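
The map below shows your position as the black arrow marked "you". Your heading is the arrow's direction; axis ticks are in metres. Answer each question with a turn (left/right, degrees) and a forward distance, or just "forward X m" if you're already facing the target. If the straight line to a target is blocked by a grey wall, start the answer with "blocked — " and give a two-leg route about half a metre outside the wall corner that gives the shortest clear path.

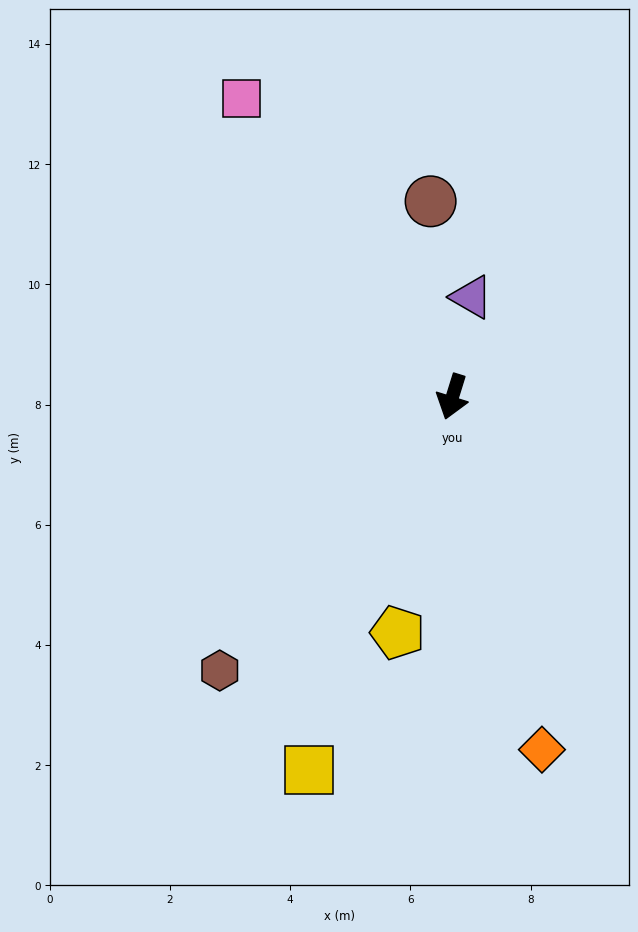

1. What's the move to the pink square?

turn right 128°, forward 6.1 m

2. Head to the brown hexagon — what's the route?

turn right 23°, forward 6.0 m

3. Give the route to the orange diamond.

turn left 31°, forward 6.1 m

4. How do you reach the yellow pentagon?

turn left 4°, forward 4.0 m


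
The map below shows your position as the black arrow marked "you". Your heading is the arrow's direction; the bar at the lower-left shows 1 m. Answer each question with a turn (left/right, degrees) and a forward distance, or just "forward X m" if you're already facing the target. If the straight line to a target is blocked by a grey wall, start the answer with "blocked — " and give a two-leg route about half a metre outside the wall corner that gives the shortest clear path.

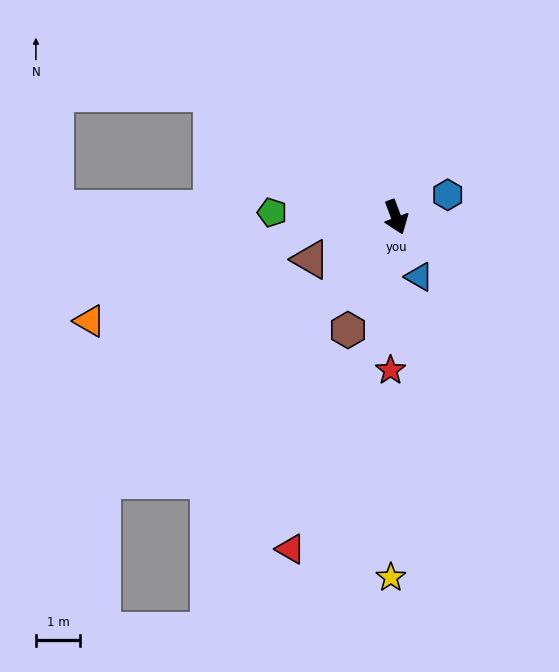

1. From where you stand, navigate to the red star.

turn right 23°, forward 3.5 m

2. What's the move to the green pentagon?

turn right 113°, forward 2.8 m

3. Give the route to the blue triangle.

forward 1.4 m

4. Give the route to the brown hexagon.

turn right 44°, forward 2.8 m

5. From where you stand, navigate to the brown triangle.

turn right 84°, forward 2.2 m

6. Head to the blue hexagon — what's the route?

turn left 93°, forward 1.3 m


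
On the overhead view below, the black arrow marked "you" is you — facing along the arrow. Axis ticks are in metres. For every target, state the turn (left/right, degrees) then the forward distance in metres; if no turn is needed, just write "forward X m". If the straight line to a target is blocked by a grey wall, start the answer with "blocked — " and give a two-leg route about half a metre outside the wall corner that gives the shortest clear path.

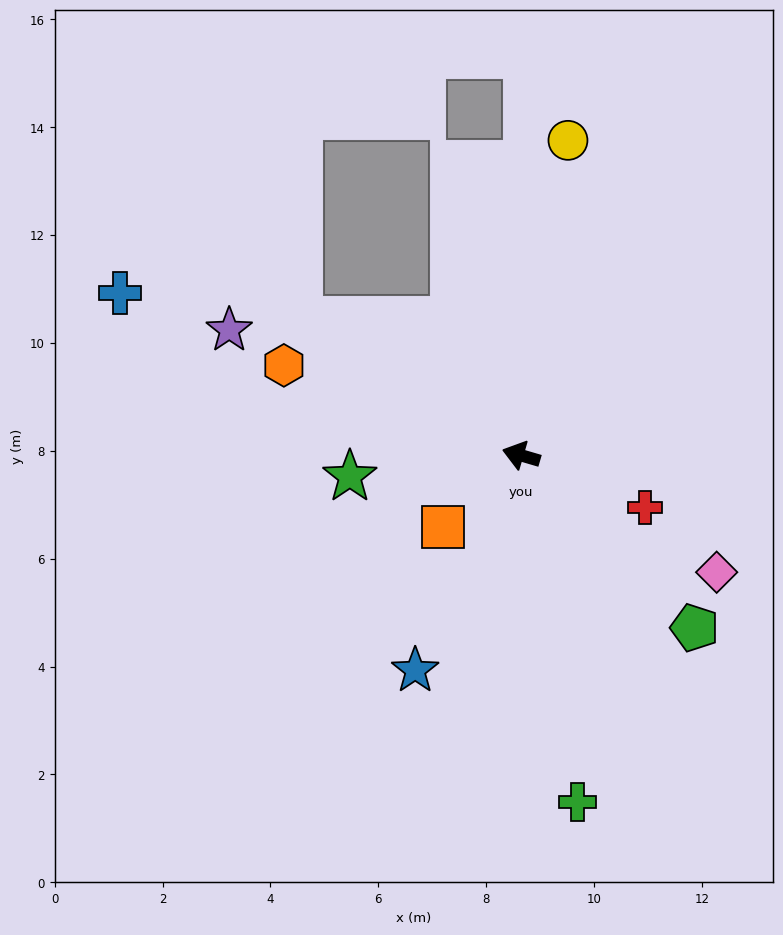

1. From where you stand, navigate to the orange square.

turn left 59°, forward 2.0 m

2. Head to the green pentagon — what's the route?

turn left 152°, forward 4.5 m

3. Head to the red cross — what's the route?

turn left 174°, forward 2.5 m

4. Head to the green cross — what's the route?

turn left 116°, forward 6.5 m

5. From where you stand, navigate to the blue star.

turn left 80°, forward 4.4 m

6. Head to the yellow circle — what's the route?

turn right 82°, forward 5.9 m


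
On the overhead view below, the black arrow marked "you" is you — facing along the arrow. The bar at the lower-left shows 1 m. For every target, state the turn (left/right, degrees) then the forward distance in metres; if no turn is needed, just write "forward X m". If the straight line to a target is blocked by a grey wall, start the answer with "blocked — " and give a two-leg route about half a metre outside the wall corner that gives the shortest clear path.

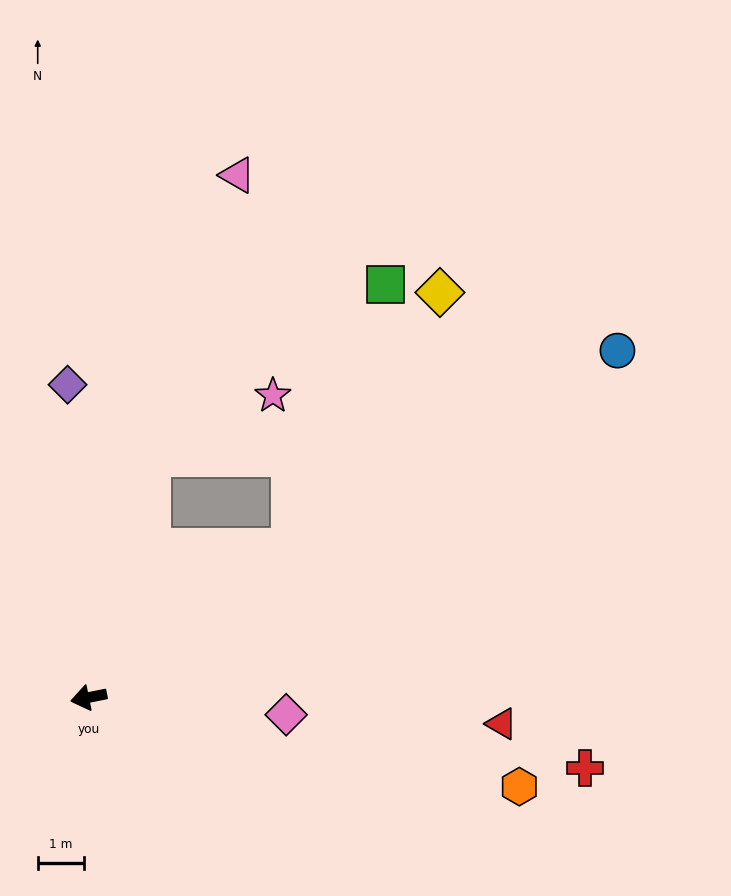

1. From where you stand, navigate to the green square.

blocked — turn right 155°, forward 5.4 m, then turn left 34°, forward 6.0 m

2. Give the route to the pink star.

blocked — turn right 116°, forward 5.3 m, then turn right 49°, forward 2.9 m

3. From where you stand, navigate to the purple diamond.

turn right 98°, forward 6.7 m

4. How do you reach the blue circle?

turn right 158°, forward 13.5 m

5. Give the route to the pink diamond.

turn left 164°, forward 4.2 m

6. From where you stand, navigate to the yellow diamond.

blocked — turn right 155°, forward 5.4 m, then turn left 23°, forward 6.3 m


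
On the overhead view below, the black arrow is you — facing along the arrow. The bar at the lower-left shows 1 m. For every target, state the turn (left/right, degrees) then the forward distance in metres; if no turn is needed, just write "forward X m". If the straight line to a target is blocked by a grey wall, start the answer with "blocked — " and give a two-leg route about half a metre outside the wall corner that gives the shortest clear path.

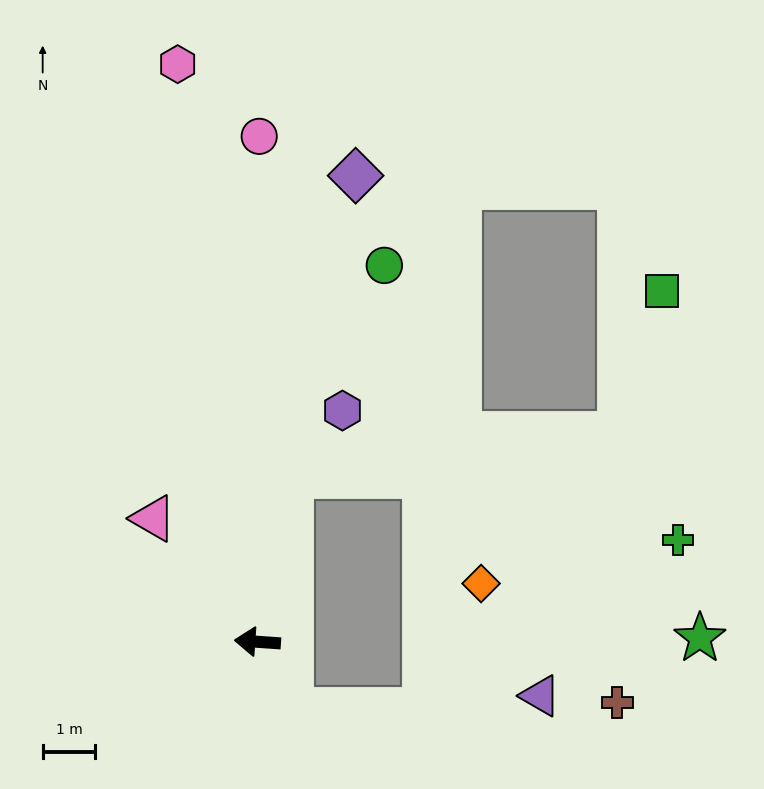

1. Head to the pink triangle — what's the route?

turn right 46°, forward 3.1 m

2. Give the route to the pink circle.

turn right 86°, forward 9.6 m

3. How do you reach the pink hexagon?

turn right 78°, forward 11.1 m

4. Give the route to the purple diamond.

turn right 98°, forward 9.0 m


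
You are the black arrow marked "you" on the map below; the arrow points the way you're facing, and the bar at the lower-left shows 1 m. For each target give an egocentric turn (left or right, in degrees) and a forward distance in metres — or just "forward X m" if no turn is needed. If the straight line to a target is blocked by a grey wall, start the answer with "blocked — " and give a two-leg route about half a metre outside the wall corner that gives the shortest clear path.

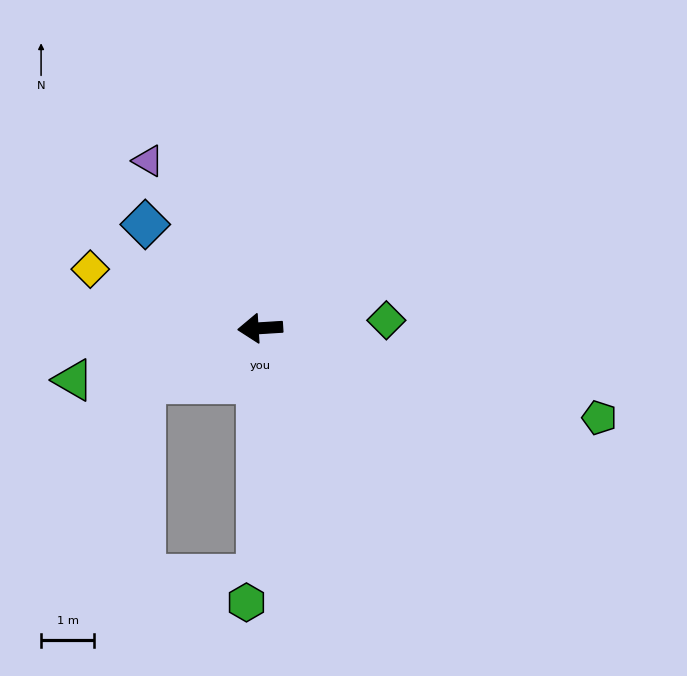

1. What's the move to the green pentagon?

turn left 162°, forward 6.6 m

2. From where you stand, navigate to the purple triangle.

turn right 60°, forward 3.8 m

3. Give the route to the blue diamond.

turn right 46°, forward 2.9 m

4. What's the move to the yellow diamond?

turn right 23°, forward 3.4 m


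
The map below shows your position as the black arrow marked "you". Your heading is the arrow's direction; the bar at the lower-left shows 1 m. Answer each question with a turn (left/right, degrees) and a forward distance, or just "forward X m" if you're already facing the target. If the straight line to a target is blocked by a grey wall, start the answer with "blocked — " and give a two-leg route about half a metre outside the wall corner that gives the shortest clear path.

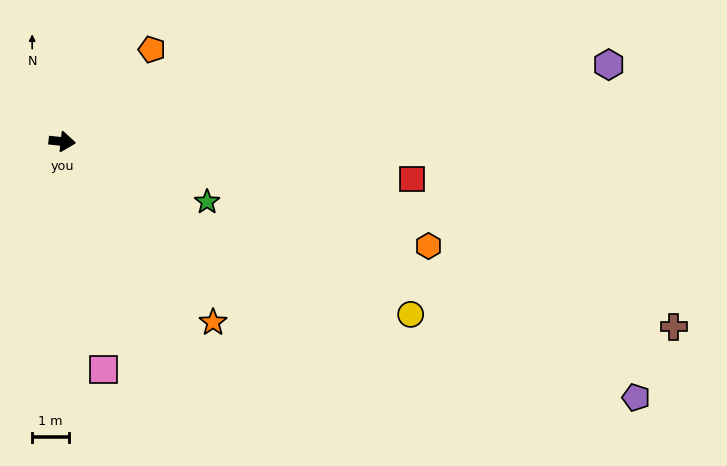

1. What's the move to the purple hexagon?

turn left 14°, forward 15.1 m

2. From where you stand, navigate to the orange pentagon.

turn left 52°, forward 3.5 m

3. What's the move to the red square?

forward 9.6 m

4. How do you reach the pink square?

turn right 74°, forward 6.3 m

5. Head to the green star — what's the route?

turn right 17°, forward 4.3 m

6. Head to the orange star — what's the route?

turn right 44°, forward 6.4 m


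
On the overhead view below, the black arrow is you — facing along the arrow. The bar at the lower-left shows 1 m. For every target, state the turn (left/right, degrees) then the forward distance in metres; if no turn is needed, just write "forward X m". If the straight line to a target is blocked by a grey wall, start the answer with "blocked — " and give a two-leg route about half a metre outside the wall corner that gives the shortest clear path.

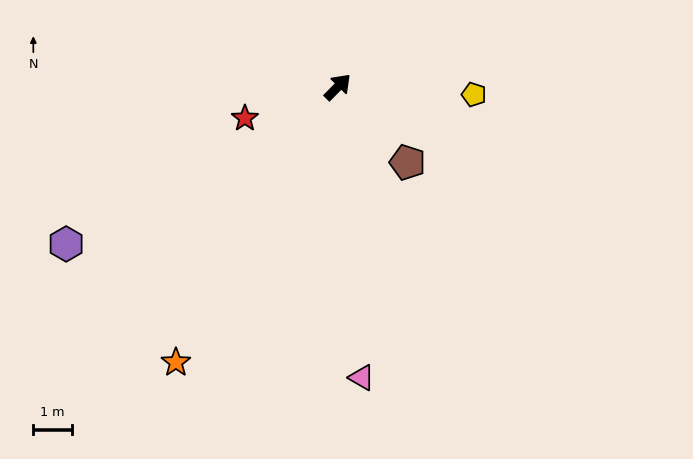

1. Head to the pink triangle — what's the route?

turn right 131°, forward 7.6 m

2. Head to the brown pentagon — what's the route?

turn right 93°, forward 2.7 m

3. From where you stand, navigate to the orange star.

turn right 166°, forward 8.3 m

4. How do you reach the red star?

turn left 153°, forward 2.5 m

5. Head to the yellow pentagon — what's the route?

turn right 49°, forward 3.5 m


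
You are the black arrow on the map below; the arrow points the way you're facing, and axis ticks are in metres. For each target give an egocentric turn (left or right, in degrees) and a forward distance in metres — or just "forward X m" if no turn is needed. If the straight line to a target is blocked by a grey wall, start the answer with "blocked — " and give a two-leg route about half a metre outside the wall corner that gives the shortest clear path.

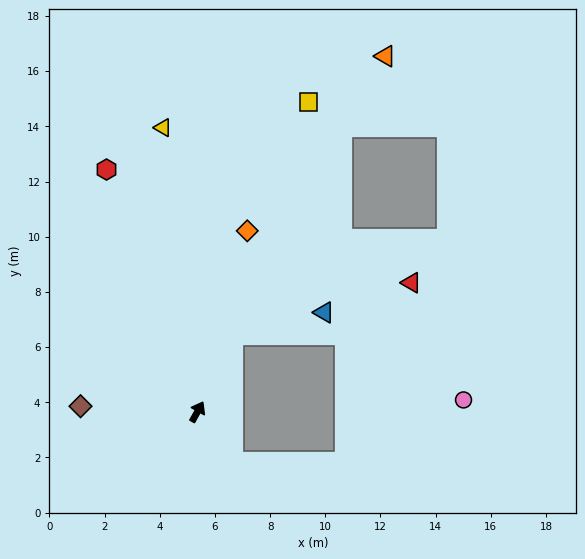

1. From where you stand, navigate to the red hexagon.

turn left 50°, forward 9.4 m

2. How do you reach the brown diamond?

turn left 116°, forward 4.2 m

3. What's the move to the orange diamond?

turn left 14°, forward 6.8 m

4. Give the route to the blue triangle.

blocked — turn left 6°, forward 3.1 m, then turn right 54°, forward 3.4 m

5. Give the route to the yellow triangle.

turn left 36°, forward 10.4 m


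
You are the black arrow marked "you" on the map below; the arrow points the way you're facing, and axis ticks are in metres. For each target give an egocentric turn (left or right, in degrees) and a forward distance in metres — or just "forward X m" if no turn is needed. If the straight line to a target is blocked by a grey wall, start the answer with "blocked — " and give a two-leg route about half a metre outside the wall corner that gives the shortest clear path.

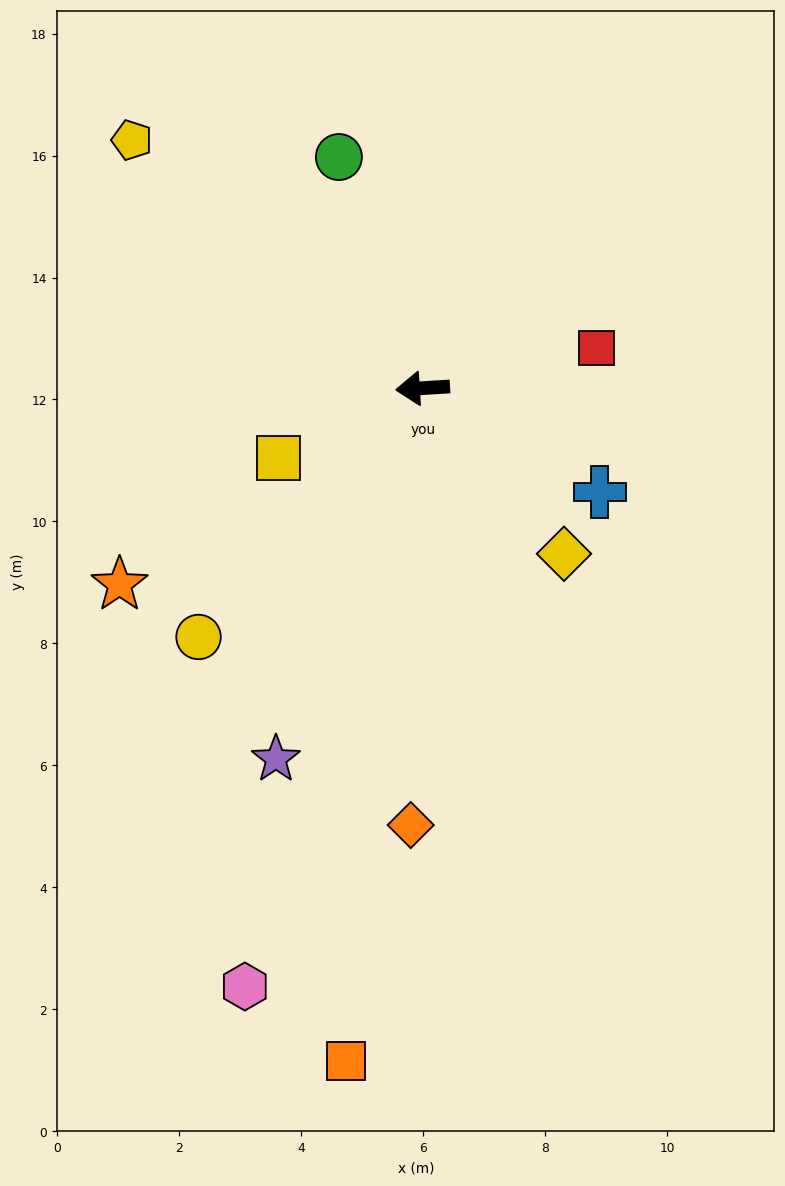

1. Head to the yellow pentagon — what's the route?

turn right 44°, forward 6.3 m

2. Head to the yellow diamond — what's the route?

turn left 127°, forward 3.6 m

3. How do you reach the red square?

turn right 171°, forward 2.9 m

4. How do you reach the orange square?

turn left 80°, forward 11.1 m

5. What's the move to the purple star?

turn left 65°, forward 6.5 m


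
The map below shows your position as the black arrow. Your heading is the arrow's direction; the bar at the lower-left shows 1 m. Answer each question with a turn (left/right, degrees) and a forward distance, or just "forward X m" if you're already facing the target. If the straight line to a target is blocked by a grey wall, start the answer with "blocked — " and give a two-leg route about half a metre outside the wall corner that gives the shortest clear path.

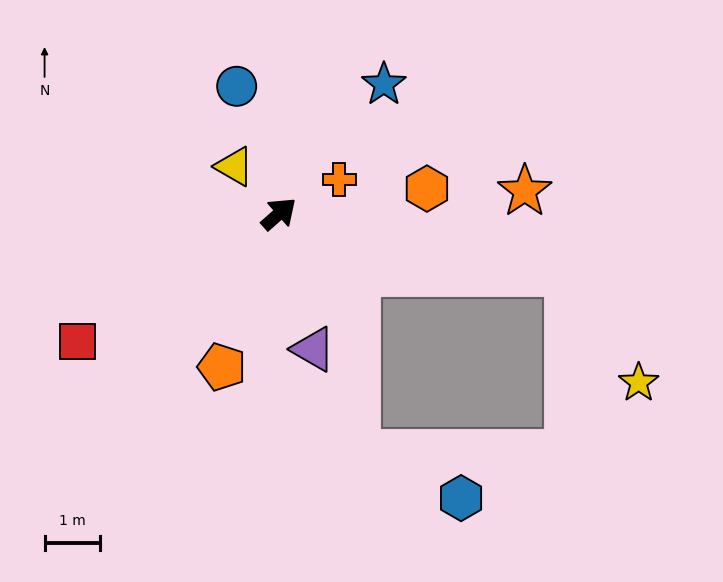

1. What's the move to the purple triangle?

turn right 117°, forward 2.5 m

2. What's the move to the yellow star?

blocked — turn right 53°, forward 5.3 m, then turn right 46°, forward 2.3 m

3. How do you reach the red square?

turn left 171°, forward 4.3 m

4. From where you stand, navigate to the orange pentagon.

turn right 152°, forward 2.9 m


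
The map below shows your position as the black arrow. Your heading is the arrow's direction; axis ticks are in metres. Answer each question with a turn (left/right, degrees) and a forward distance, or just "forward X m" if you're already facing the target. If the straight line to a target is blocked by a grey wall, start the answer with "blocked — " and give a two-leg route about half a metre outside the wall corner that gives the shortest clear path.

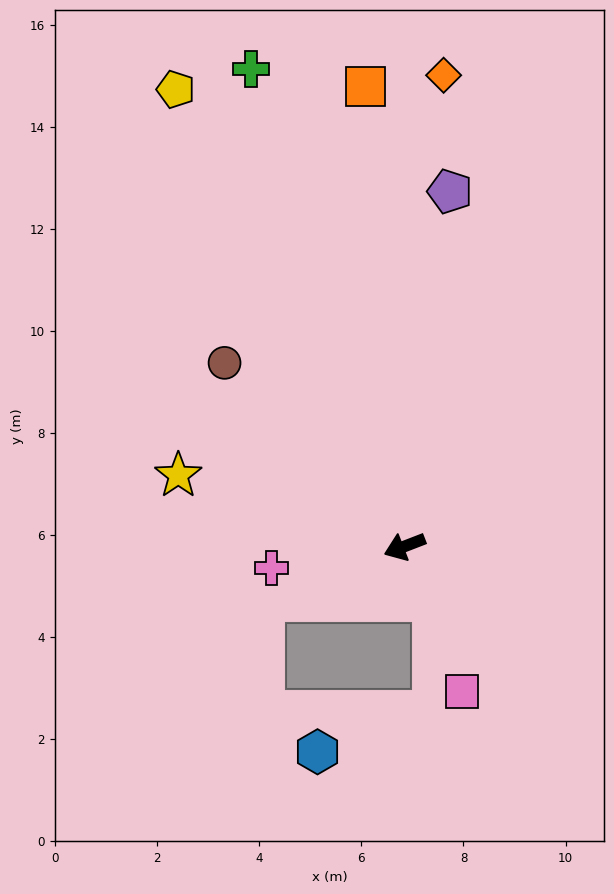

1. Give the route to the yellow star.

turn right 39°, forward 4.6 m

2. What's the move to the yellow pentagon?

turn right 85°, forward 10.0 m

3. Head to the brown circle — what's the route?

turn right 67°, forward 5.0 m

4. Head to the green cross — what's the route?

turn right 93°, forward 9.8 m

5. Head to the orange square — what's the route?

turn right 106°, forward 9.0 m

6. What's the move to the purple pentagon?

turn right 118°, forward 7.0 m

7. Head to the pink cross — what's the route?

turn right 12°, forward 2.6 m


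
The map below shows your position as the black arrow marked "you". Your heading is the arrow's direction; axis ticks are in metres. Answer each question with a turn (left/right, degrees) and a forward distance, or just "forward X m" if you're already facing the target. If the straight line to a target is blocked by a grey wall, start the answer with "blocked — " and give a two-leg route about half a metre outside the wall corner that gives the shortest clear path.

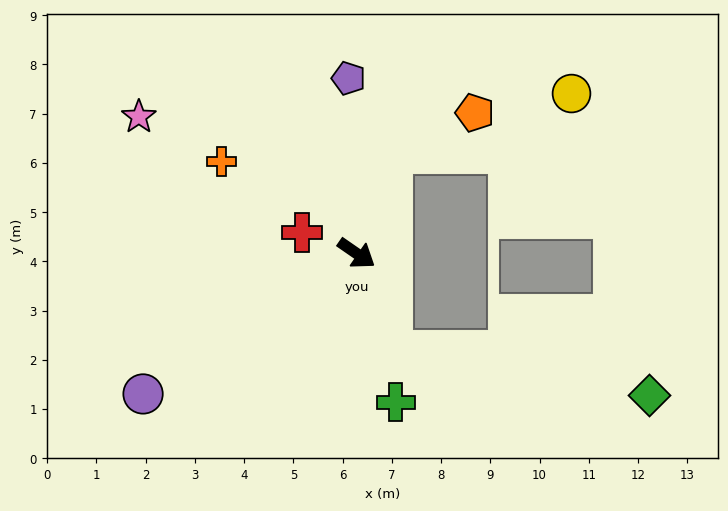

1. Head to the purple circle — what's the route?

turn right 112°, forward 5.2 m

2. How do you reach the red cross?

turn right 166°, forward 1.2 m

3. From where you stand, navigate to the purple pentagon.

turn left 127°, forward 3.6 m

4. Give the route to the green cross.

turn right 41°, forward 3.1 m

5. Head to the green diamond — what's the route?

blocked — turn right 35°, forward 2.1 m, then turn left 60°, forward 5.3 m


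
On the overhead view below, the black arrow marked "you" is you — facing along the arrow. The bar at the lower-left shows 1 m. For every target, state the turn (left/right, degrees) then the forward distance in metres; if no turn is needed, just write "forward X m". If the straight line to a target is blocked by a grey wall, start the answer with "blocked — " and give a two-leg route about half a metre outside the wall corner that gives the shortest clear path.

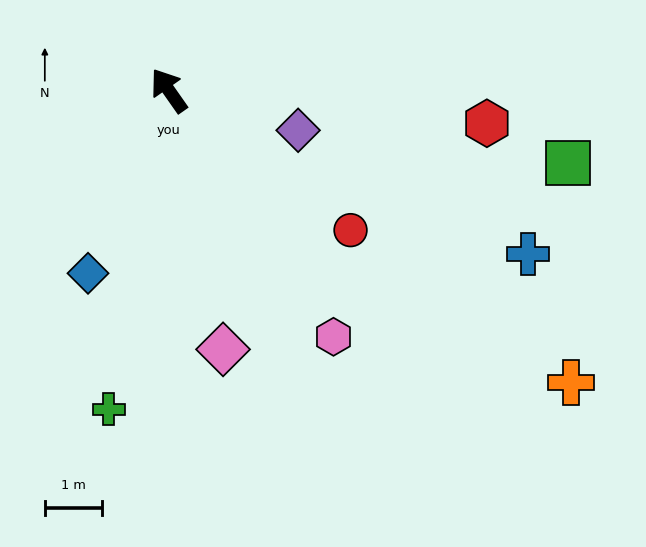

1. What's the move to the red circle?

turn right 163°, forward 4.0 m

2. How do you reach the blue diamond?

turn left 121°, forward 3.5 m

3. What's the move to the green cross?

turn left 134°, forward 5.6 m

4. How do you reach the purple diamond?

turn right 142°, forward 2.4 m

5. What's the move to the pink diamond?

turn left 157°, forward 4.6 m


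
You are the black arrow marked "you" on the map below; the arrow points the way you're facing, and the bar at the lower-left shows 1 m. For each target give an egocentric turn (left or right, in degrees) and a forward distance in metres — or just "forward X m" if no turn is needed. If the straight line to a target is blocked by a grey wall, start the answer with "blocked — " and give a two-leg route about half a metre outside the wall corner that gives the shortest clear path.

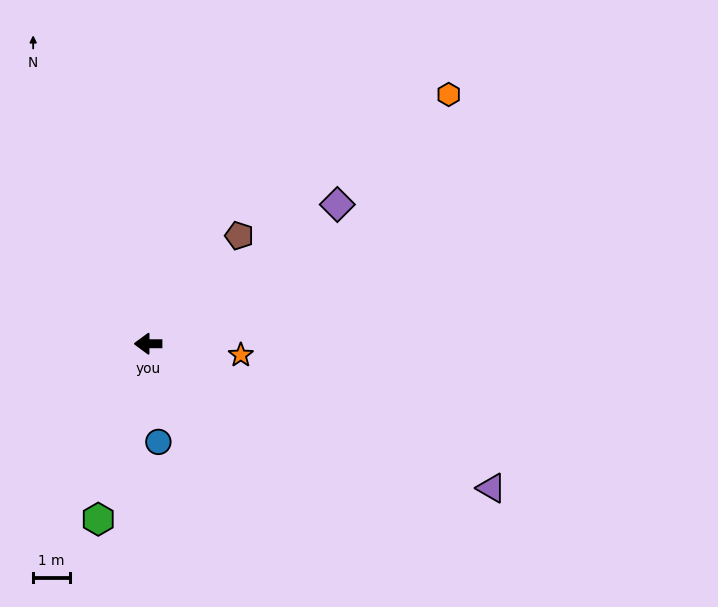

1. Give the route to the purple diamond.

turn right 144°, forward 6.3 m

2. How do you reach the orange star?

turn left 173°, forward 2.5 m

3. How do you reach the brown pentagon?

turn right 130°, forward 3.8 m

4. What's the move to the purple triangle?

turn left 157°, forward 10.0 m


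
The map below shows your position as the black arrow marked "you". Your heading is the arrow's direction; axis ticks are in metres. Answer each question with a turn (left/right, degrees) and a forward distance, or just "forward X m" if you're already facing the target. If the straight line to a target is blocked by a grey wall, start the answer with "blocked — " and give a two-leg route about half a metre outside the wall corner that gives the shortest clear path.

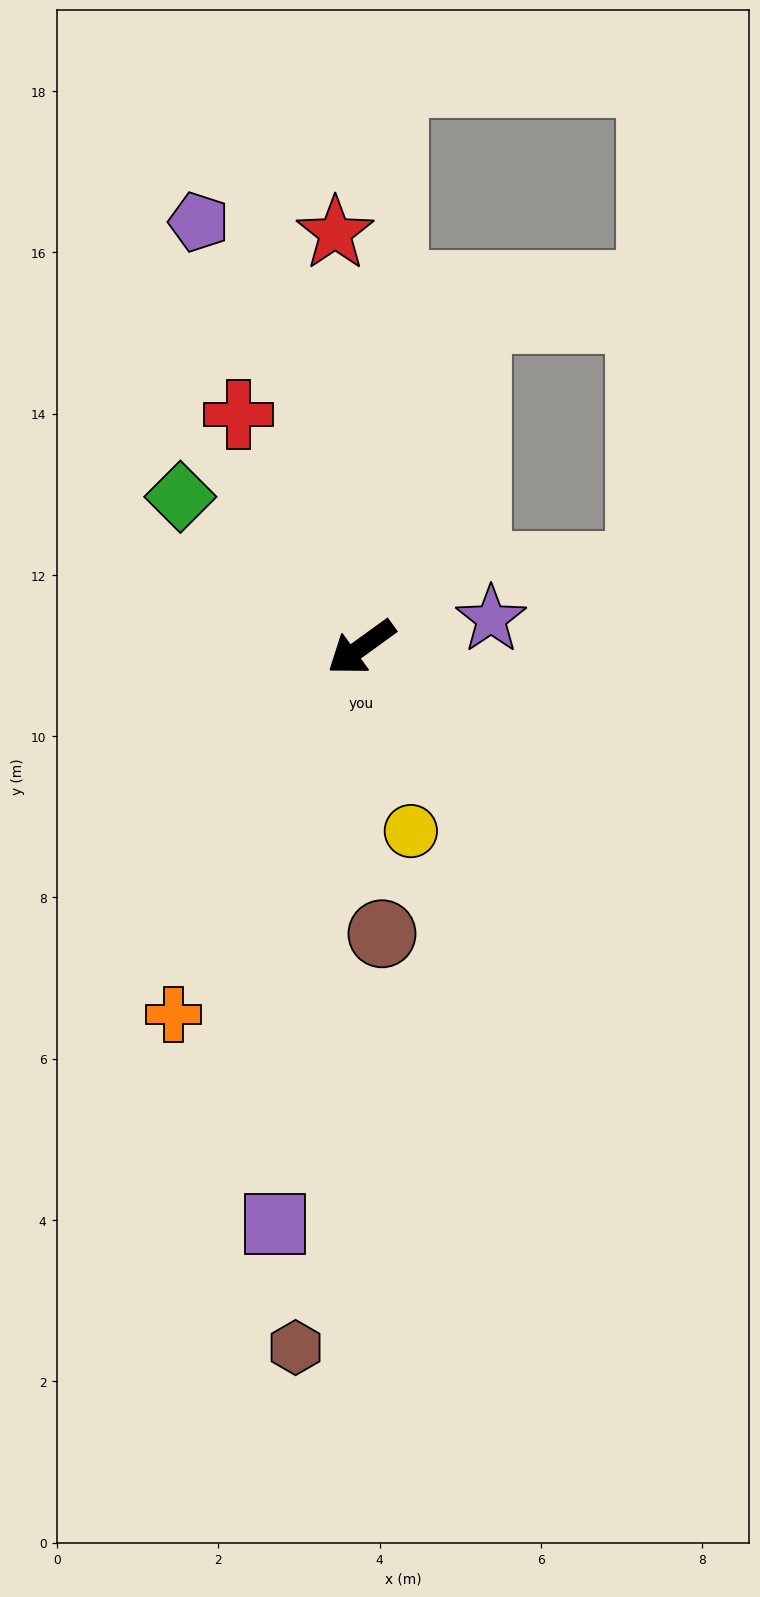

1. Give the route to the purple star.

turn left 156°, forward 1.6 m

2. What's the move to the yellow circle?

turn left 69°, forward 2.4 m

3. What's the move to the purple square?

turn left 46°, forward 7.2 m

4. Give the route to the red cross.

turn right 98°, forward 3.3 m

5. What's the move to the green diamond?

turn right 76°, forward 2.9 m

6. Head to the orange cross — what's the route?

turn left 27°, forward 5.1 m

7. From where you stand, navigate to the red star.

turn right 122°, forward 5.1 m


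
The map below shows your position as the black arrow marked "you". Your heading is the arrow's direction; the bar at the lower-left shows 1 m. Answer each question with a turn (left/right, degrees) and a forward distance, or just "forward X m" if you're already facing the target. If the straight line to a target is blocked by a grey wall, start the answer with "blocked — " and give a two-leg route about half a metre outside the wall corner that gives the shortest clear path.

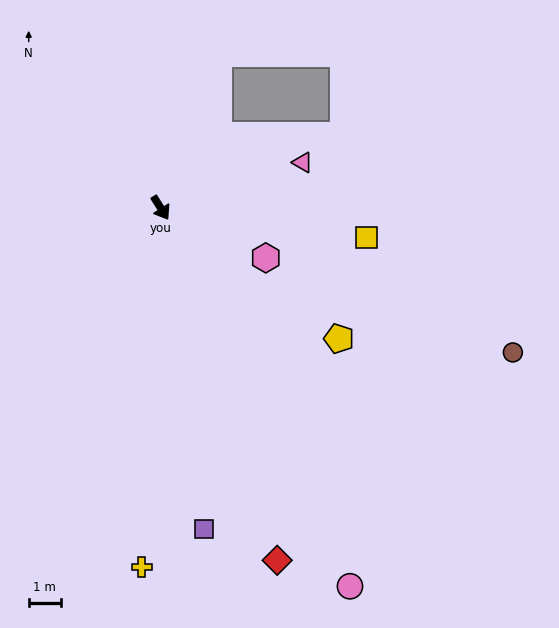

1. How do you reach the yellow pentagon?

turn left 22°, forward 6.9 m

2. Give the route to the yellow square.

turn left 50°, forward 6.5 m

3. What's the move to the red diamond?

turn right 14°, forward 11.6 m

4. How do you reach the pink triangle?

turn left 75°, forward 4.7 m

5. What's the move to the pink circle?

turn right 6°, forward 13.2 m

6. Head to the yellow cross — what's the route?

turn right 35°, forward 11.2 m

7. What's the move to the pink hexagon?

turn left 32°, forward 3.6 m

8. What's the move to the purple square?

turn right 25°, forward 10.1 m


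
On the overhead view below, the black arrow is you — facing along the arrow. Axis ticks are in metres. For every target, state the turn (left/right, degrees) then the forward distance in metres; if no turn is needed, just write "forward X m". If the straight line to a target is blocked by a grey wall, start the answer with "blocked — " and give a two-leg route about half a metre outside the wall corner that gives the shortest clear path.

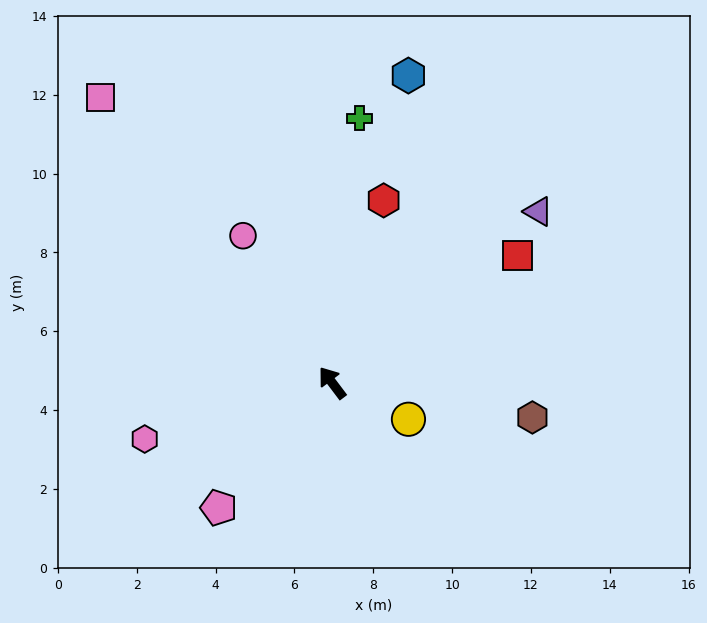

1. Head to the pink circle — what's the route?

turn right 6°, forward 4.4 m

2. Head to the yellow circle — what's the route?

turn right 153°, forward 2.1 m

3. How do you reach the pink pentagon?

turn left 101°, forward 4.3 m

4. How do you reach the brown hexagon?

turn right 137°, forward 5.2 m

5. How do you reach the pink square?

turn left 2°, forward 9.3 m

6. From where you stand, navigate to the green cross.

turn right 43°, forward 6.7 m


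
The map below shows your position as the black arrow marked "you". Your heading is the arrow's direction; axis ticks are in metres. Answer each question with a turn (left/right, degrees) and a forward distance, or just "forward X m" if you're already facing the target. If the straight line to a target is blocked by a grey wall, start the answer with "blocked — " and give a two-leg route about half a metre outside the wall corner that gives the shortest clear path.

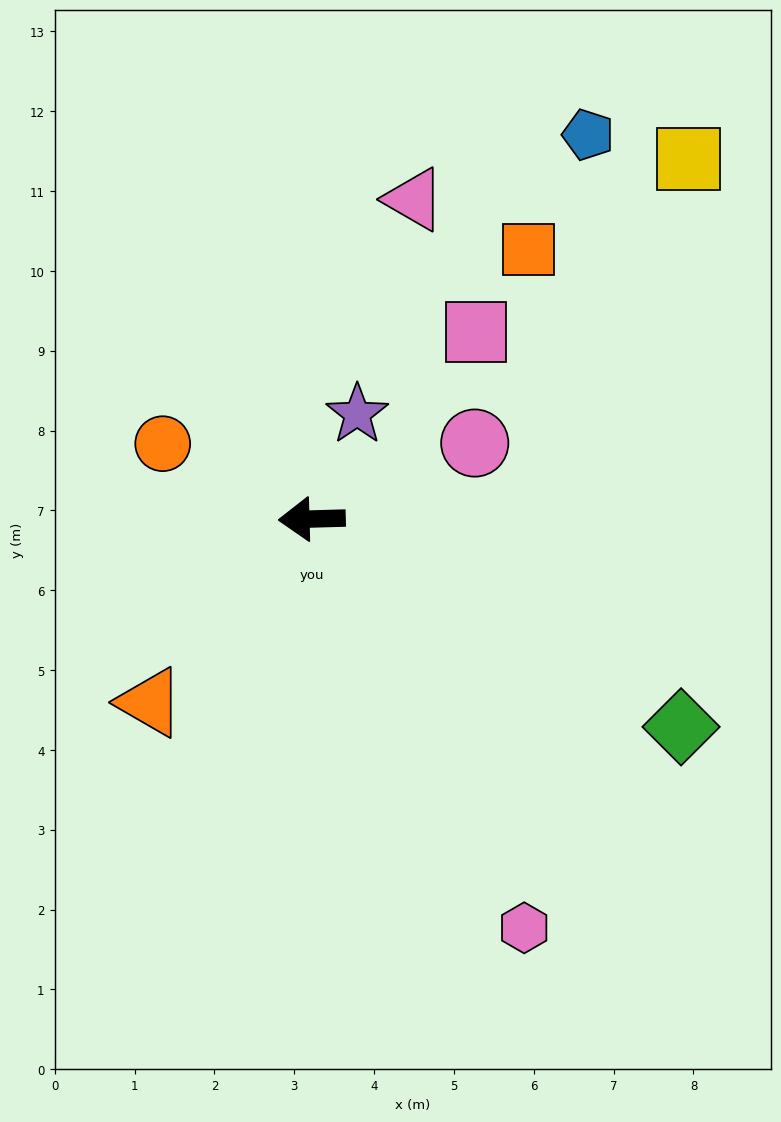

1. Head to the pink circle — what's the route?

turn right 157°, forward 2.3 m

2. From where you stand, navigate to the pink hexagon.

turn left 116°, forward 5.8 m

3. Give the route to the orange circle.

turn right 28°, forward 2.1 m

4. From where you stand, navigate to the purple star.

turn right 115°, forward 1.4 m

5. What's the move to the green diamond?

turn left 149°, forward 5.3 m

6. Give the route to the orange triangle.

turn left 47°, forward 3.1 m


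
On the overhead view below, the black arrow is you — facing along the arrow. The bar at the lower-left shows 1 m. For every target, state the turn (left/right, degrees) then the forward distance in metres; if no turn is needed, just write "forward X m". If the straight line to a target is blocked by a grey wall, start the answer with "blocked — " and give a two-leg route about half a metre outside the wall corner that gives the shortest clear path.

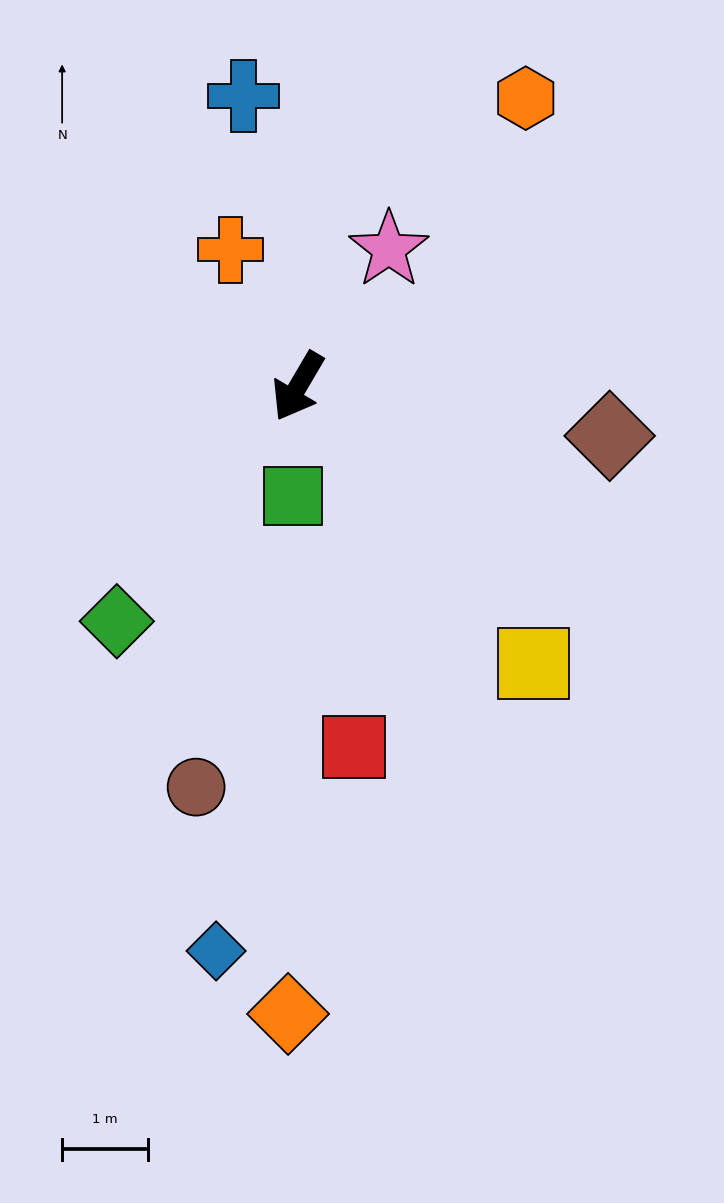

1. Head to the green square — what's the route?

turn left 28°, forward 1.3 m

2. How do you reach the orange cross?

turn right 123°, forward 1.8 m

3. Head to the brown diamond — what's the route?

turn left 111°, forward 3.7 m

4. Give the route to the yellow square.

turn left 71°, forward 4.2 m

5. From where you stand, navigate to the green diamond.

turn right 7°, forward 3.5 m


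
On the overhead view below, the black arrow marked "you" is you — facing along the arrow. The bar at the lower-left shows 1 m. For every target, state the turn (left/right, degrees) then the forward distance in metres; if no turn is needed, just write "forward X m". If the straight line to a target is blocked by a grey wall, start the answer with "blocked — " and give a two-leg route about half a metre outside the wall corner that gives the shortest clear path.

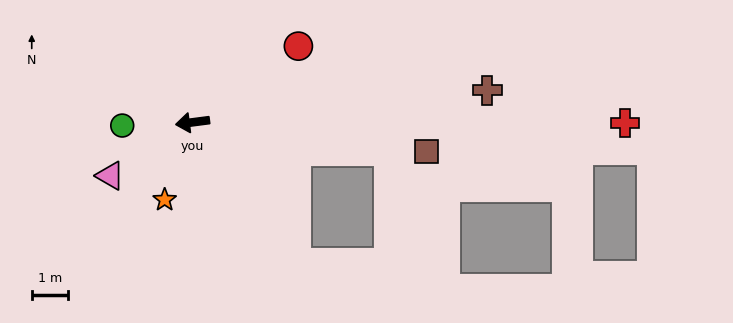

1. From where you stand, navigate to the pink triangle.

turn left 26°, forward 2.7 m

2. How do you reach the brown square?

turn left 165°, forward 6.5 m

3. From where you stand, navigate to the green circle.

turn right 5°, forward 1.9 m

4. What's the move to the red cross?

turn left 173°, forward 12.0 m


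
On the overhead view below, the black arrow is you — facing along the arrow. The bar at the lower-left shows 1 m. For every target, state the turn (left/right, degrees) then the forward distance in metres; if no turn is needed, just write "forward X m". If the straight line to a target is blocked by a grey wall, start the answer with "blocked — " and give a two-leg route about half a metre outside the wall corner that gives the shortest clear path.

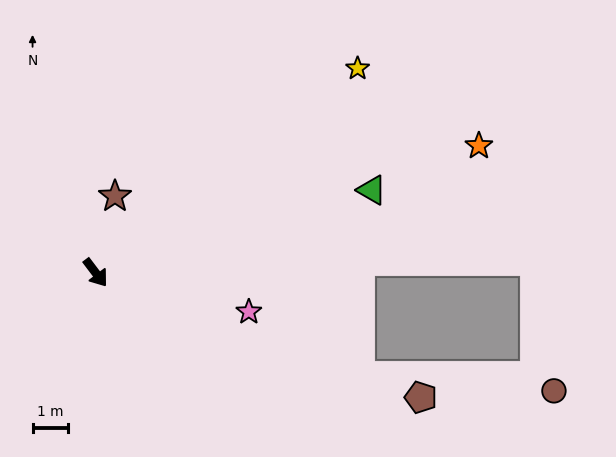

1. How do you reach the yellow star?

turn left 91°, forward 9.3 m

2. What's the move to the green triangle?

turn left 70°, forward 8.0 m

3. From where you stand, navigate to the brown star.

turn left 129°, forward 2.2 m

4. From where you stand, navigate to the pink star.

turn left 39°, forward 4.4 m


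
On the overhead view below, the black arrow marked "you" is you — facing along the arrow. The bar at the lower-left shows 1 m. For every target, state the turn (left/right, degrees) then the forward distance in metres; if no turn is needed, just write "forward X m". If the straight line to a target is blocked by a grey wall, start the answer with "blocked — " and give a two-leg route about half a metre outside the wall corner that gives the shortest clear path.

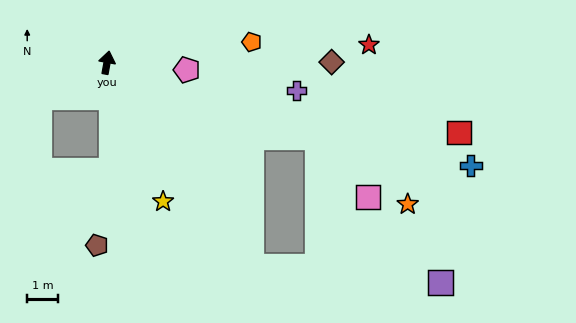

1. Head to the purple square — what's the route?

blocked — turn right 134°, forward 8.2 m, then turn left 49°, forward 6.2 m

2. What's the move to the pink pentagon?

turn right 85°, forward 2.6 m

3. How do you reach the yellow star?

turn right 148°, forward 4.9 m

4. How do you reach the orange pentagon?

turn right 72°, forward 4.8 m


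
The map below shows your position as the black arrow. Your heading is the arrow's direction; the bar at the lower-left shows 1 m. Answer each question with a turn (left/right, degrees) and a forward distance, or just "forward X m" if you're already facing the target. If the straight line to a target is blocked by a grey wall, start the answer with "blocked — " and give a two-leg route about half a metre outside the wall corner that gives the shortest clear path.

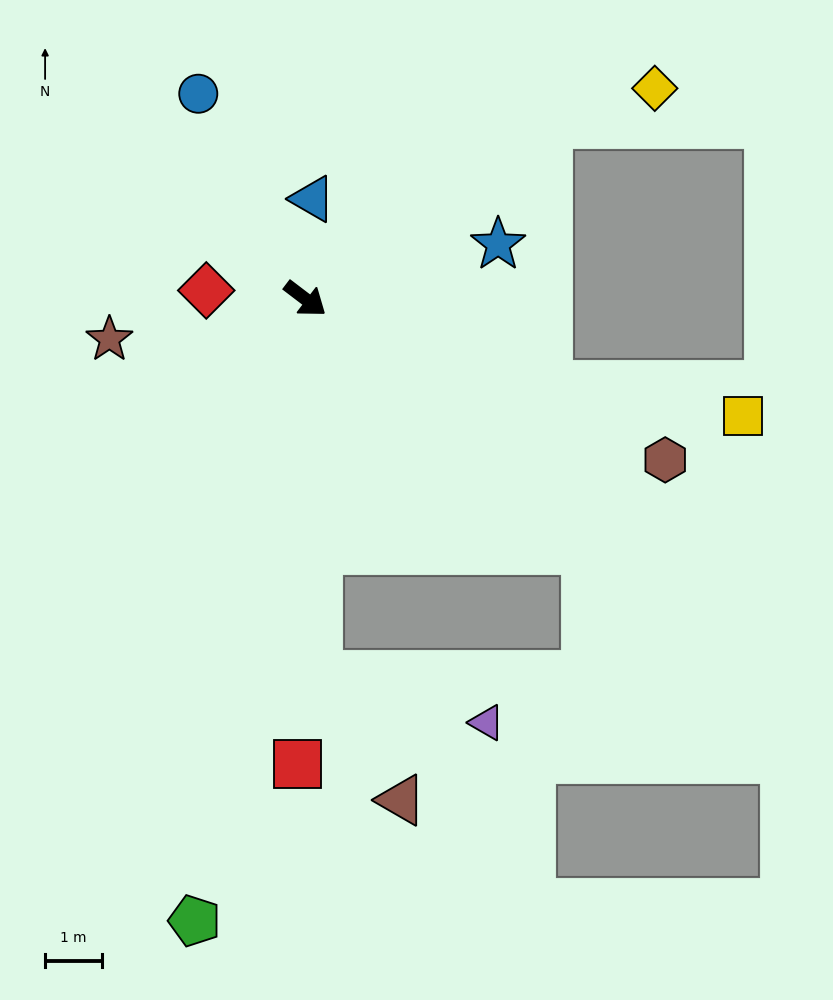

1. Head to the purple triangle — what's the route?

blocked — turn right 51°, forward 6.6 m, then turn left 72°, forward 3.1 m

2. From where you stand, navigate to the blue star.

turn left 53°, forward 3.5 m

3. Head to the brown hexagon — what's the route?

turn left 13°, forward 6.9 m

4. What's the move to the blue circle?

turn left 155°, forward 4.1 m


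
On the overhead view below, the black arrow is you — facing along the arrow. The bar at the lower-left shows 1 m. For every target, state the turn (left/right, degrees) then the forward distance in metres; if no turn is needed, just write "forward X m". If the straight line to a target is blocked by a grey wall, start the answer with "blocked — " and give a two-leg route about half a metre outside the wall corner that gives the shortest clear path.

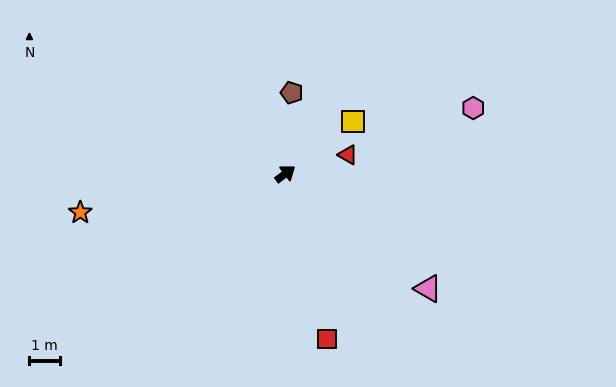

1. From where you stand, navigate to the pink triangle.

turn right 76°, forward 6.0 m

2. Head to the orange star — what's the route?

turn left 154°, forward 6.8 m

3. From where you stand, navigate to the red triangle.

turn right 20°, forward 2.1 m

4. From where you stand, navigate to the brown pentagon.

turn left 49°, forward 2.7 m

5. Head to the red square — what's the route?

turn right 113°, forward 5.6 m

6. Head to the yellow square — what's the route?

forward 2.8 m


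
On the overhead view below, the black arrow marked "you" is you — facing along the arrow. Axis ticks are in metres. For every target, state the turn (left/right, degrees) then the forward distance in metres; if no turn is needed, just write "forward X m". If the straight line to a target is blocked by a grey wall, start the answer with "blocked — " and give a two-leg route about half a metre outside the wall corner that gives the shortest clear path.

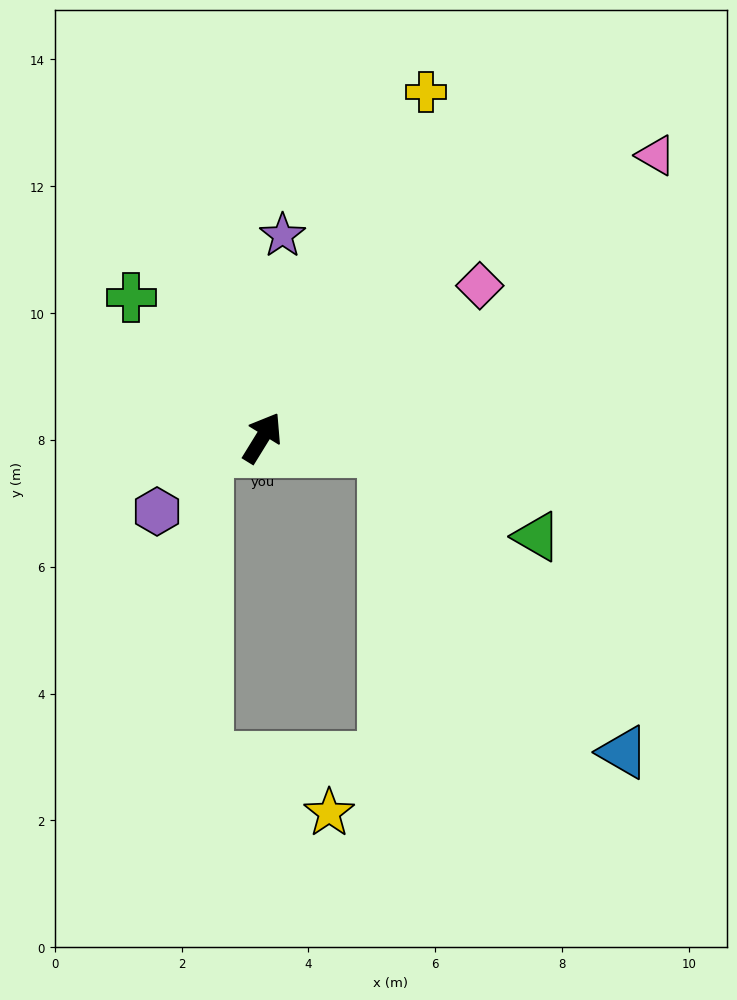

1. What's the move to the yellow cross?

turn left 6°, forward 6.0 m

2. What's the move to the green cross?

turn left 75°, forward 3.0 m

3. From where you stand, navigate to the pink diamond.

turn right 23°, forward 4.2 m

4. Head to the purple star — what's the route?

turn left 26°, forward 3.2 m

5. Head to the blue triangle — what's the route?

blocked — turn right 64°, forward 1.9 m, then turn right 46°, forward 6.1 m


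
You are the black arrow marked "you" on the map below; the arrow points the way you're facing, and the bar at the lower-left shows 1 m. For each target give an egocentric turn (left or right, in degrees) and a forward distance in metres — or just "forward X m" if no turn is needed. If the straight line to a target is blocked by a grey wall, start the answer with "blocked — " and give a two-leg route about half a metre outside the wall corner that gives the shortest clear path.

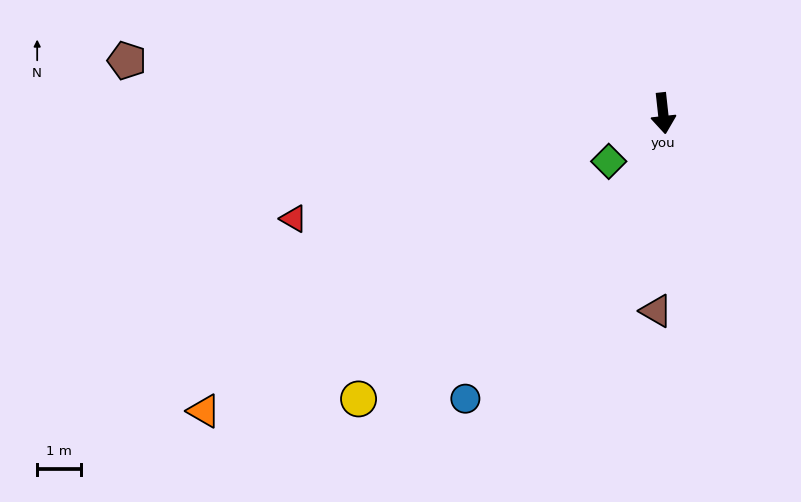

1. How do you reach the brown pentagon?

turn right 102°, forward 12.2 m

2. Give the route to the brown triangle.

turn right 8°, forward 4.5 m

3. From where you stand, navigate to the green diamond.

turn right 55°, forward 1.6 m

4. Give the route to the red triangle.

turn right 80°, forward 8.7 m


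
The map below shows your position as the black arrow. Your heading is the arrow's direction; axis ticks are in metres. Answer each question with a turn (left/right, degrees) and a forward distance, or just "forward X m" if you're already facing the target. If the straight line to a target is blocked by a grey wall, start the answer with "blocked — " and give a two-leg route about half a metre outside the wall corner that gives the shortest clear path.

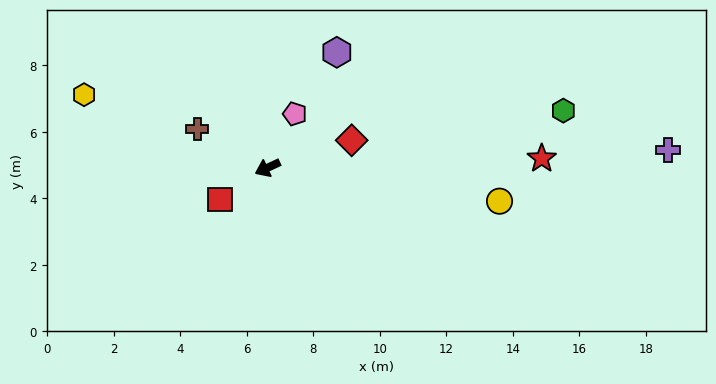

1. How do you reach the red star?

turn left 157°, forward 8.2 m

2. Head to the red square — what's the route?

turn left 9°, forward 1.7 m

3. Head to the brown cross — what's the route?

turn right 54°, forward 2.4 m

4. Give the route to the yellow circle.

turn left 147°, forward 7.0 m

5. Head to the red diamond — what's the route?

turn left 173°, forward 2.7 m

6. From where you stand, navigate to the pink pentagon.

turn right 142°, forward 1.8 m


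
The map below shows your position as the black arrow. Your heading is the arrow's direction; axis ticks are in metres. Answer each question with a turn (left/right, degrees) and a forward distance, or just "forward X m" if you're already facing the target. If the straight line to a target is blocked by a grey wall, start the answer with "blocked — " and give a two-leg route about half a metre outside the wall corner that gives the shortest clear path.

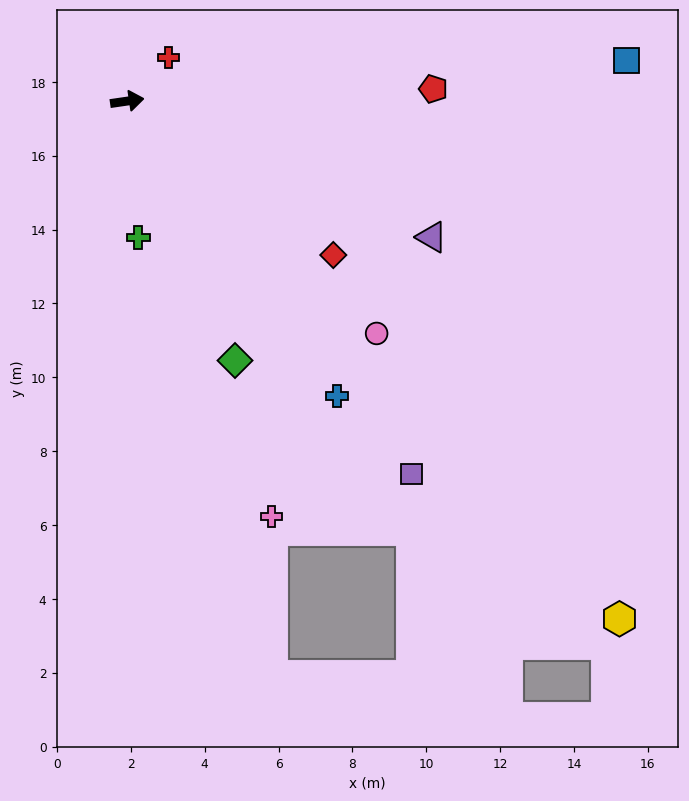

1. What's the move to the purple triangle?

turn right 32°, forward 9.0 m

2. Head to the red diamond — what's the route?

turn right 45°, forward 7.0 m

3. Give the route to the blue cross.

turn right 63°, forward 9.8 m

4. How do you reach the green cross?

turn right 94°, forward 3.7 m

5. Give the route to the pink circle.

turn right 51°, forward 9.2 m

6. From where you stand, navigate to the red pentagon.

turn right 6°, forward 8.3 m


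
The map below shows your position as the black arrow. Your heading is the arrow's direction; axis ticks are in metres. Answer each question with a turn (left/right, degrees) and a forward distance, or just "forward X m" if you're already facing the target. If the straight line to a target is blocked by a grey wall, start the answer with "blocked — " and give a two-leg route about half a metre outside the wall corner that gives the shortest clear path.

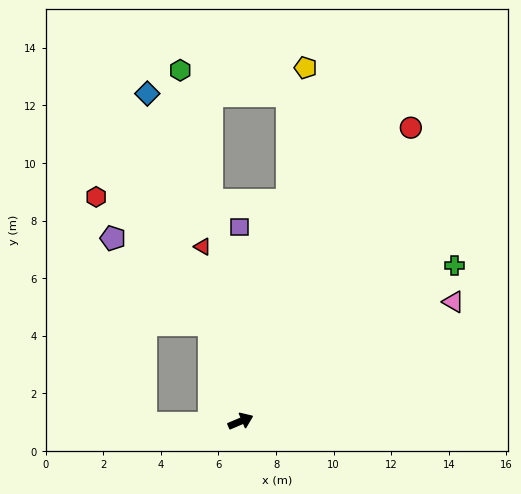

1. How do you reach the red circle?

turn left 37°, forward 11.8 m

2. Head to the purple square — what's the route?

turn left 67°, forward 6.7 m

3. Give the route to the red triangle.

turn left 79°, forward 6.2 m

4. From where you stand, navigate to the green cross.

turn left 13°, forward 9.2 m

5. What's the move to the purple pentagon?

blocked — turn left 84°, forward 3.5 m, then turn left 31°, forward 4.5 m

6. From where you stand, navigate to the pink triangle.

turn left 6°, forward 8.5 m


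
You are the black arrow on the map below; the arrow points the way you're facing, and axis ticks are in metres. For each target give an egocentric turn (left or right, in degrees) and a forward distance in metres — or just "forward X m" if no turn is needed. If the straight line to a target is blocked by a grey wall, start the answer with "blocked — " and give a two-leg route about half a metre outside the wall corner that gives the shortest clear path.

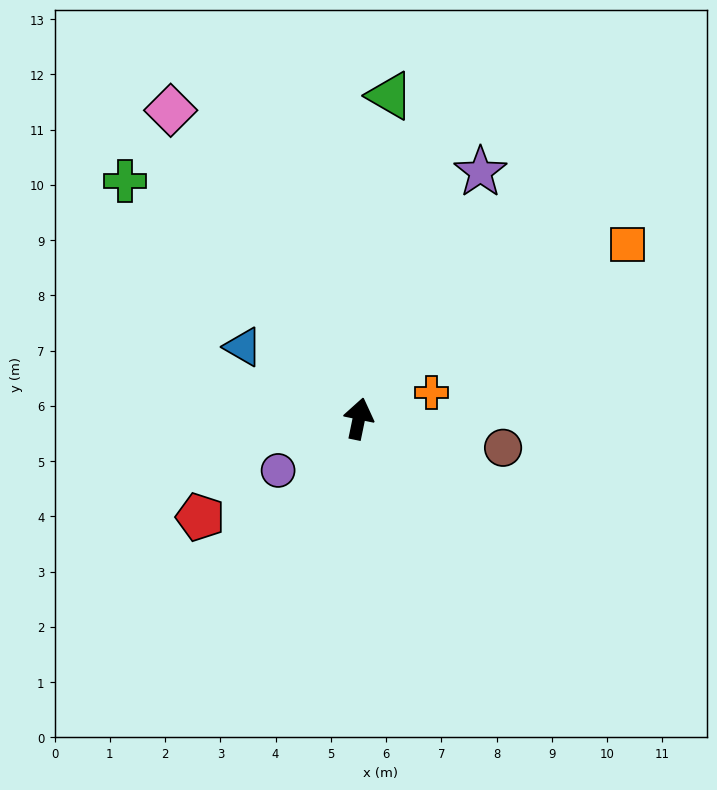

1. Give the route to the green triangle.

turn left 6°, forward 5.9 m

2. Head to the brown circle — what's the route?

turn right 90°, forward 2.7 m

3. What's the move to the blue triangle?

turn left 70°, forward 2.5 m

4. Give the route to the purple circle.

turn left 134°, forward 1.7 m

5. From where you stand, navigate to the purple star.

turn right 15°, forward 5.0 m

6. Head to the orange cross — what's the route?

turn right 58°, forward 1.4 m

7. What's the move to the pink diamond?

turn left 43°, forward 6.5 m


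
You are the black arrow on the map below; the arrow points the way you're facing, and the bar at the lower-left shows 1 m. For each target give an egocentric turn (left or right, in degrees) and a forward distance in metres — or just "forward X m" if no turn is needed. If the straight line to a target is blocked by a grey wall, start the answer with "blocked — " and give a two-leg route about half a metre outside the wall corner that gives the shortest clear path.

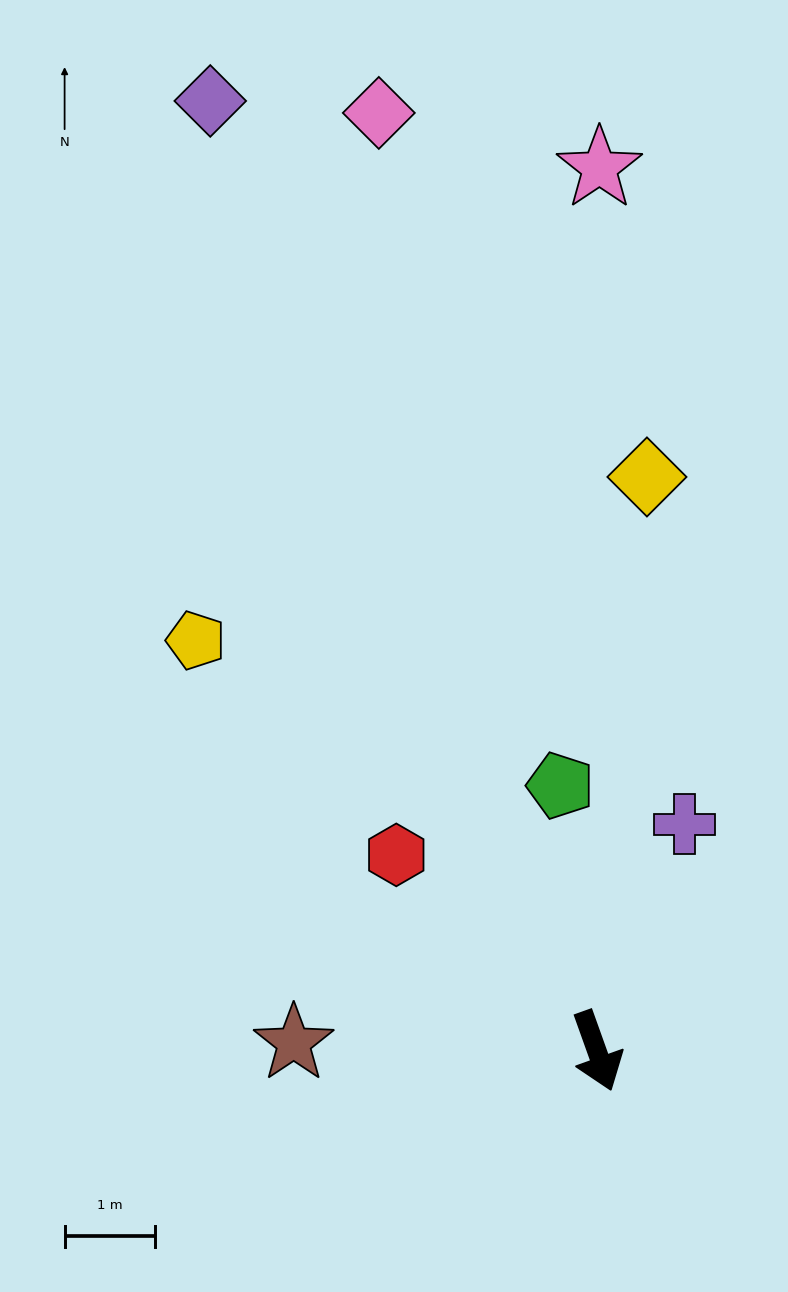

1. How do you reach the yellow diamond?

turn left 155°, forward 6.4 m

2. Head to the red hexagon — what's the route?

turn right 154°, forward 3.1 m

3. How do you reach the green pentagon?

turn left 168°, forward 3.0 m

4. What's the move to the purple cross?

turn left 139°, forward 2.7 m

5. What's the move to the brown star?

turn right 111°, forward 3.4 m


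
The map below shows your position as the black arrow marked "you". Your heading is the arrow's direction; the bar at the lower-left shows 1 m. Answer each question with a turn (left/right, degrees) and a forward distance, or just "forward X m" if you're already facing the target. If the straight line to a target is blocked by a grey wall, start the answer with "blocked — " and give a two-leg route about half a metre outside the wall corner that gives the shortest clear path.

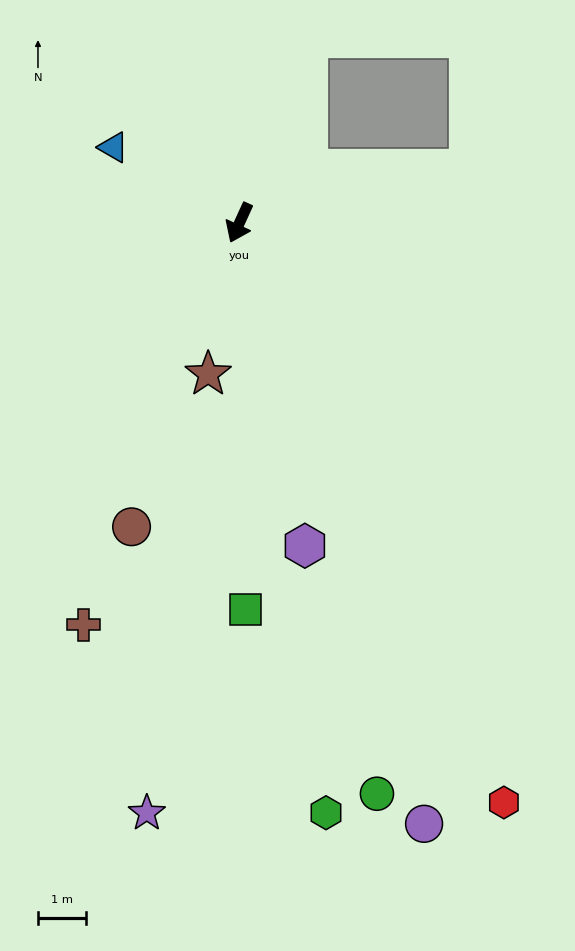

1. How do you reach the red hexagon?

turn left 49°, forward 13.3 m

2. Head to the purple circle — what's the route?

turn left 42°, forward 13.1 m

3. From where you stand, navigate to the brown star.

turn left 13°, forward 3.2 m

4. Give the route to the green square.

turn left 25°, forward 8.1 m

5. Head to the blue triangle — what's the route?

turn right 96°, forward 3.1 m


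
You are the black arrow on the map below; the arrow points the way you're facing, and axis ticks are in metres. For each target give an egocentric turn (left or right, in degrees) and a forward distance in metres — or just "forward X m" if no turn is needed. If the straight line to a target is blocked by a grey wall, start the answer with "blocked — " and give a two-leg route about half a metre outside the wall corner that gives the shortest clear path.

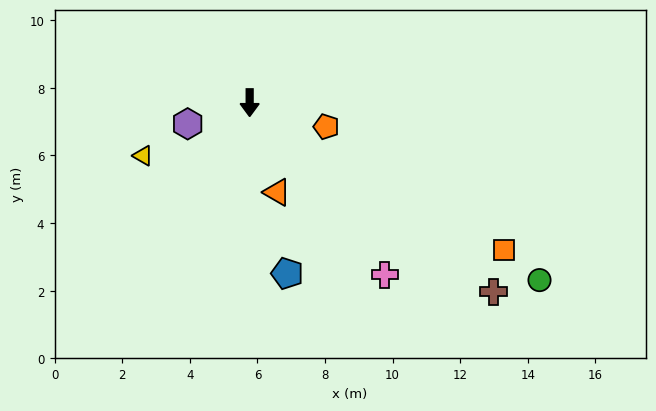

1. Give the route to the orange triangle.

turn left 17°, forward 2.8 m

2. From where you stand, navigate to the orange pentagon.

turn left 73°, forward 2.4 m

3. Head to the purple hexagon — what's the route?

turn right 71°, forward 1.9 m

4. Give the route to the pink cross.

turn left 38°, forward 6.5 m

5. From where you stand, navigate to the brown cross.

turn left 52°, forward 9.1 m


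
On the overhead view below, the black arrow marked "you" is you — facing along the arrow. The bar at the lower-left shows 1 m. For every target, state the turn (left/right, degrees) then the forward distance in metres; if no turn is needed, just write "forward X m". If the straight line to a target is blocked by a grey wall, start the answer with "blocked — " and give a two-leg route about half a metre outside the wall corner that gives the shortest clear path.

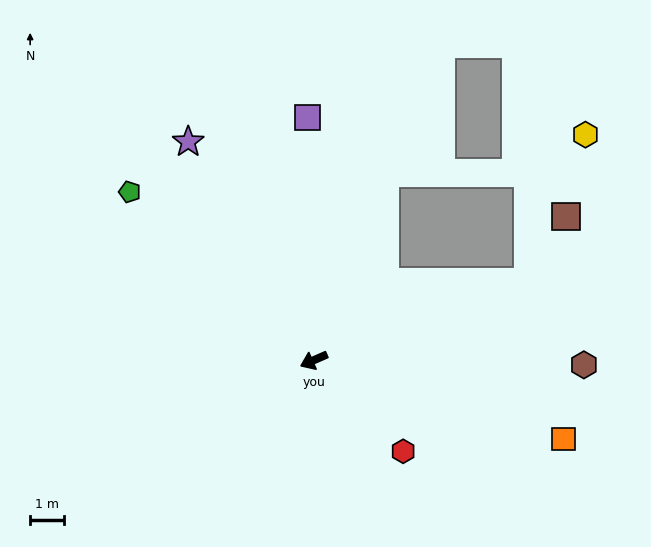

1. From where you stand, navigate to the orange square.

turn left 139°, forward 7.8 m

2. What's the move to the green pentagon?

turn right 66°, forward 7.4 m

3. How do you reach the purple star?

turn right 84°, forward 7.5 m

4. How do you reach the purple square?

turn right 112°, forward 7.2 m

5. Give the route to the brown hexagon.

turn left 155°, forward 8.0 m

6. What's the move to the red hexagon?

turn left 111°, forward 3.8 m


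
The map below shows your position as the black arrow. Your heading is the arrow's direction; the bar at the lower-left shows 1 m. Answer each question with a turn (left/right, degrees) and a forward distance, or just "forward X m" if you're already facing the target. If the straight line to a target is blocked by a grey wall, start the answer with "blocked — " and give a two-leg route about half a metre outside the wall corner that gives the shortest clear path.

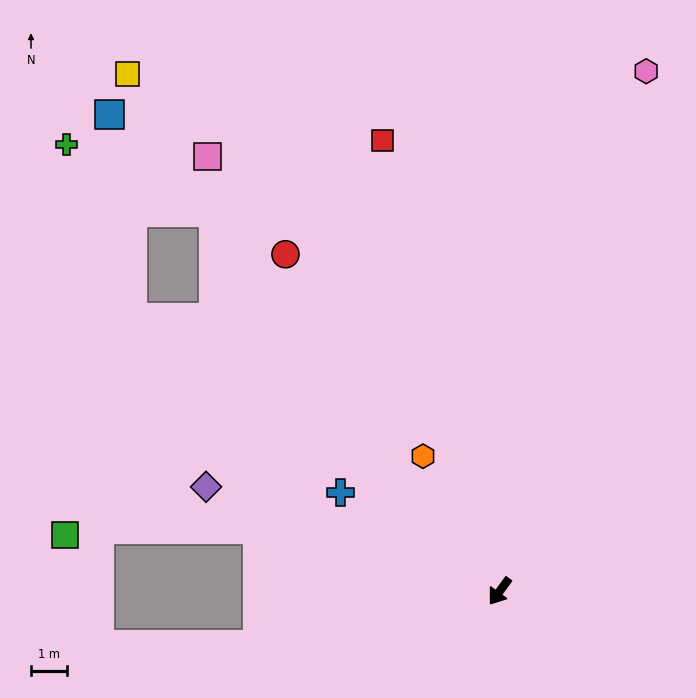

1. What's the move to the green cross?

blocked — turn right 107°, forward 13.1 m, then turn left 29°, forward 4.5 m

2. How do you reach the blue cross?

turn right 86°, forward 5.2 m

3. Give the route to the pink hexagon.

turn right 159°, forward 14.9 m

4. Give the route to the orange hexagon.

turn right 114°, forward 4.3 m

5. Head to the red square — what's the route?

turn right 129°, forward 12.8 m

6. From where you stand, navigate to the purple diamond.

turn right 73°, forward 8.6 m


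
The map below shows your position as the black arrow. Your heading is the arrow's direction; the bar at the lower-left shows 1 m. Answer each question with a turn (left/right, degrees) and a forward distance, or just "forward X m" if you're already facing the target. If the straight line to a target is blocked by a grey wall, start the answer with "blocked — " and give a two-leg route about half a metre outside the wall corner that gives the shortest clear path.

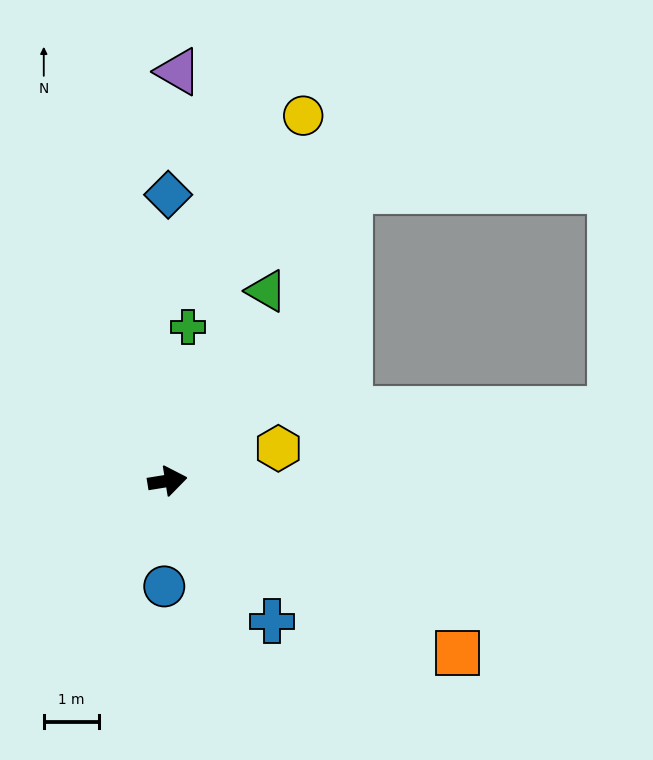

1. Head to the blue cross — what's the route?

turn right 62°, forward 3.2 m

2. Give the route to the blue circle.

turn right 101°, forward 1.9 m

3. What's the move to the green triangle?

turn left 53°, forward 3.9 m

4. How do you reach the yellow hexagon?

turn left 7°, forward 2.1 m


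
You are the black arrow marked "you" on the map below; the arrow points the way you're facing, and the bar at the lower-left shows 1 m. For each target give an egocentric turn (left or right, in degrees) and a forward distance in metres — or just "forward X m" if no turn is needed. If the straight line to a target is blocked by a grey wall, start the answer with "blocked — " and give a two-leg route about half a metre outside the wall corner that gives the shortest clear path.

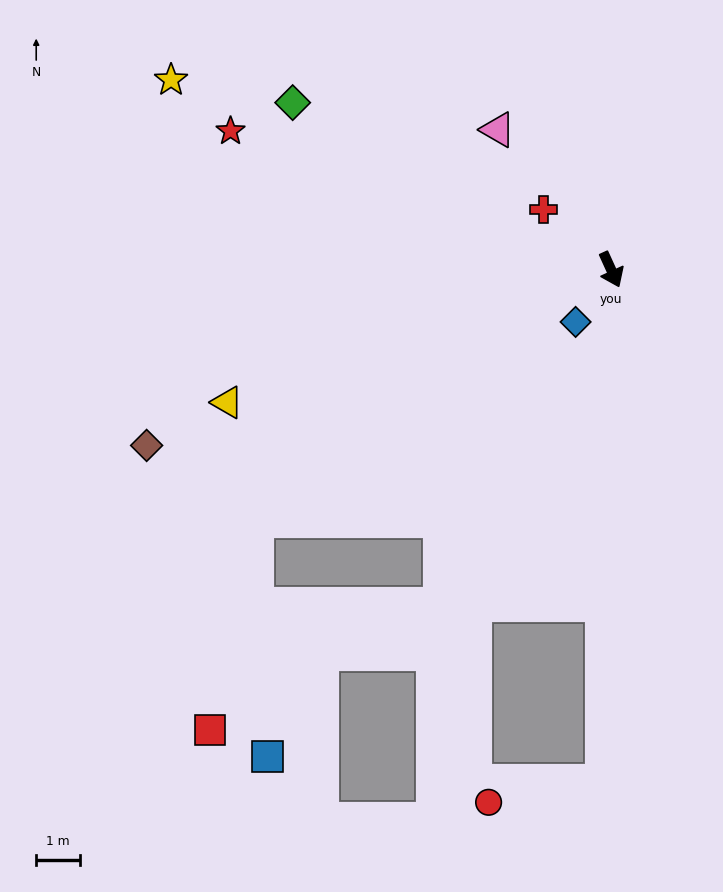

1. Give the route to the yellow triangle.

turn right 95°, forward 9.2 m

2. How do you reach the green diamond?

turn right 142°, forward 8.2 m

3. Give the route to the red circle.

blocked — turn right 25°, forward 11.6 m, then turn right 80°, forward 2.7 m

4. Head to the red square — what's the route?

blocked — turn right 79°, forward 9.9 m, then turn left 42°, forward 4.9 m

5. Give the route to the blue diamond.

turn right 59°, forward 1.4 m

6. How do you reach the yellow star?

turn right 138°, forward 10.9 m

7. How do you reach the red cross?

turn right 156°, forward 2.0 m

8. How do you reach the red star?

turn right 134°, forward 9.2 m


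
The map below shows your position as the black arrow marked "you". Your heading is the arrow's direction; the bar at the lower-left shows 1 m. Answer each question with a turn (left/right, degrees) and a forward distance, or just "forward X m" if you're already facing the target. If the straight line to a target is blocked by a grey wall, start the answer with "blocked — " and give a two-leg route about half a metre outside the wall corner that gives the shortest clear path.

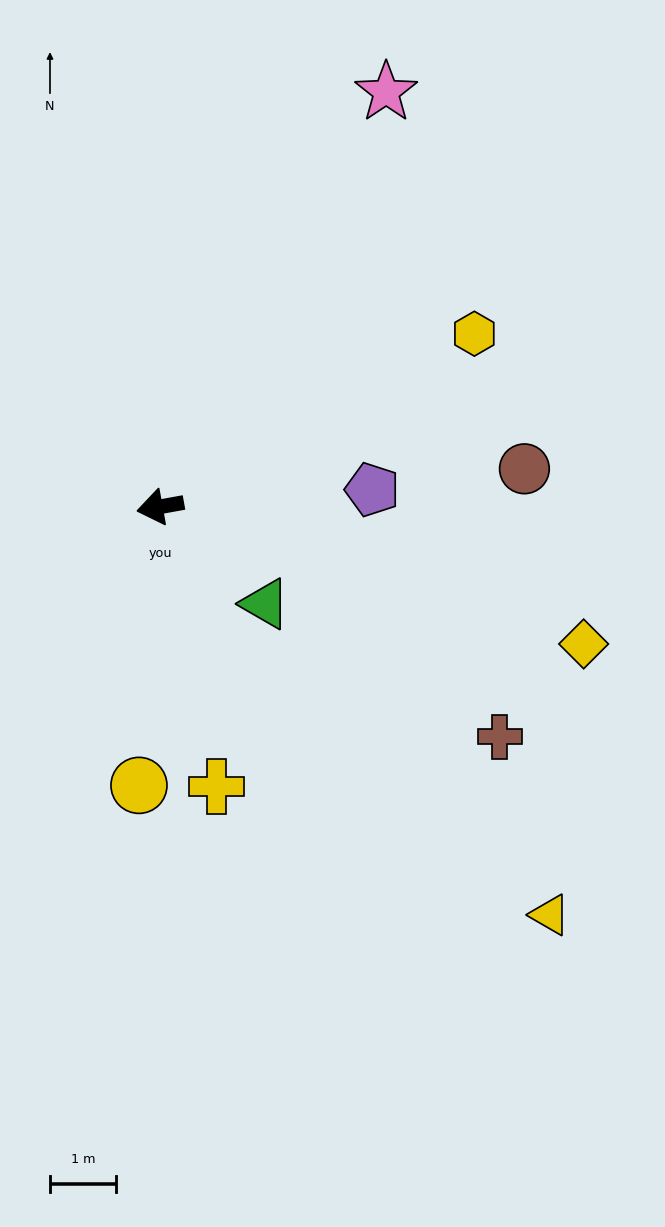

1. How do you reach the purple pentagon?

turn left 174°, forward 3.2 m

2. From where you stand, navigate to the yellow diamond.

turn left 152°, forward 6.7 m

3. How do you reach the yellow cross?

turn left 91°, forward 4.3 m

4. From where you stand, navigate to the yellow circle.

turn left 75°, forward 4.2 m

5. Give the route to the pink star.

turn right 129°, forward 7.1 m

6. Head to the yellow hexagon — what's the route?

turn right 161°, forward 5.4 m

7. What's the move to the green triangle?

turn left 127°, forward 2.2 m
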